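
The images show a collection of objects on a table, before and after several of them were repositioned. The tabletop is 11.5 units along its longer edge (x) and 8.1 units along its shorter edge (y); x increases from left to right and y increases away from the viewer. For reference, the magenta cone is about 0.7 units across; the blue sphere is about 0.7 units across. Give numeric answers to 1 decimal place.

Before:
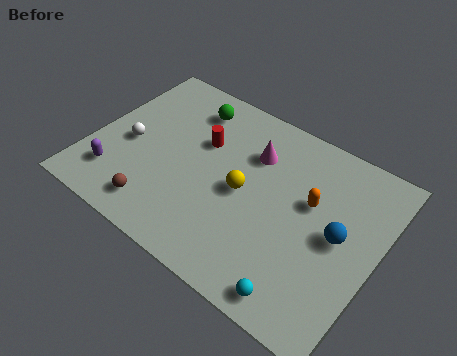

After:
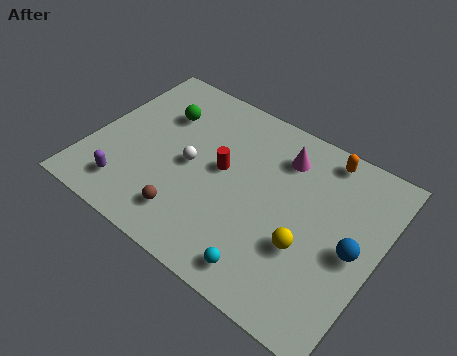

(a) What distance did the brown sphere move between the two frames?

1.2

The brown sphere was near (3.2, 1.3) before and (4.4, 1.6) after, so it travelled √(1.2² + 0.3²) ≈ 1.2 units.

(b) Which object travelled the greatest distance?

the yellow sphere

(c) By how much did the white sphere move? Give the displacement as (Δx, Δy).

(2.5, 0.3)

The white sphere started near (1.5, 3.6) and ended near (4.0, 3.9).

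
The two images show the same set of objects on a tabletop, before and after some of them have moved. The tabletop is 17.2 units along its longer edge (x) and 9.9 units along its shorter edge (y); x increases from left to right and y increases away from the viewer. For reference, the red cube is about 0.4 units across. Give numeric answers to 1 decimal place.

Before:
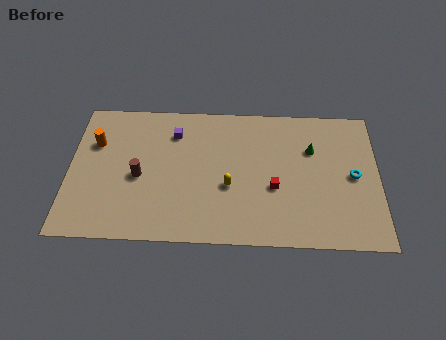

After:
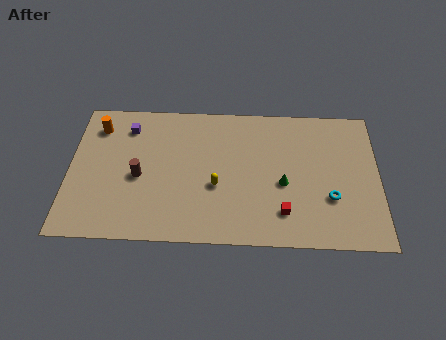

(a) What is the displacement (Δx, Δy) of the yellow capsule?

(-0.7, 0.0)

The yellow capsule was at about (8.9, 3.9) and moved to about (8.2, 3.9).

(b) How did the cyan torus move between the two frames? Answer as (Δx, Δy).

(-1.3, -1.6)

From the two frames, the cyan torus sits at roughly (15.8, 4.9) before and (14.5, 3.3) after.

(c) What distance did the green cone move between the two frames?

3.0

The green cone was near (13.5, 6.7) before and (11.9, 4.2) after, so it travelled √(1.6² + 2.5²) ≈ 3.0 units.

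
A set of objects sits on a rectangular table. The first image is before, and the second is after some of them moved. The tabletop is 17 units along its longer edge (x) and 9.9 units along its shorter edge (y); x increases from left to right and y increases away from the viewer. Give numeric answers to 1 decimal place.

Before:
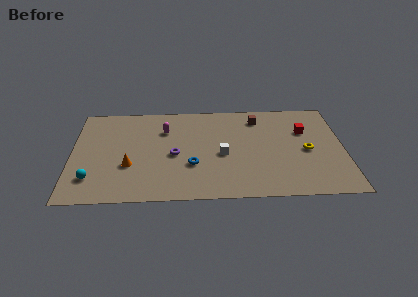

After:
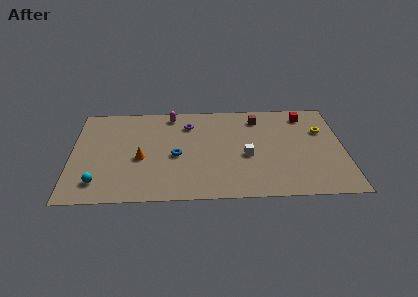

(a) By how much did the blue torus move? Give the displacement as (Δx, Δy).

(-1.0, 1.0)

From the two frames, the blue torus sits at roughly (7.5, 3.4) before and (6.5, 4.4) after.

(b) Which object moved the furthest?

the purple torus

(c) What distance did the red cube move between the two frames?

1.7

The red cube moved from about (14.6, 6.6) to (14.7, 8.3), a distance of √(0.1² + 1.7²) ≈ 1.7.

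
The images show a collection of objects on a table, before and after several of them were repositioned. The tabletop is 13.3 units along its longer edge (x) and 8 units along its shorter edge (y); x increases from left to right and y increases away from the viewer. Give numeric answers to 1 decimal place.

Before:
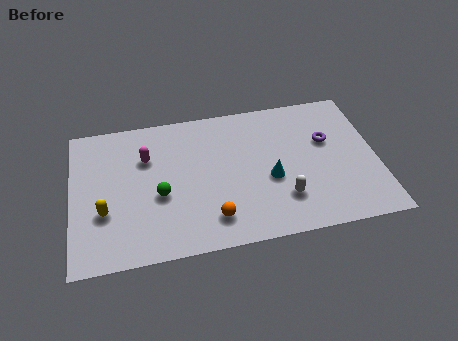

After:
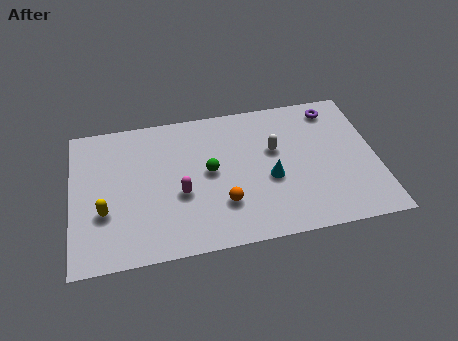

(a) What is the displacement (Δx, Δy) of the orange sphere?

(0.5, 0.7)

The orange sphere was at about (6.0, 1.6) and moved to about (6.5, 2.3).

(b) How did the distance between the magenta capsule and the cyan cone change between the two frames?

-1.8

Before: roughly 5.7 units apart; after: 3.9. That's 1.8 units closer together.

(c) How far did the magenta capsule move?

2.7

The magenta capsule moved from about (3.3, 5.5) to (4.7, 3.2), a distance of √(1.4² + 2.3²) ≈ 2.7.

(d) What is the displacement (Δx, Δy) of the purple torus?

(0.4, 1.8)

The purple torus started near (11.2, 5.0) and ended near (11.6, 6.8).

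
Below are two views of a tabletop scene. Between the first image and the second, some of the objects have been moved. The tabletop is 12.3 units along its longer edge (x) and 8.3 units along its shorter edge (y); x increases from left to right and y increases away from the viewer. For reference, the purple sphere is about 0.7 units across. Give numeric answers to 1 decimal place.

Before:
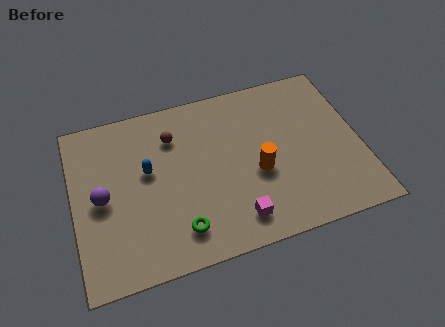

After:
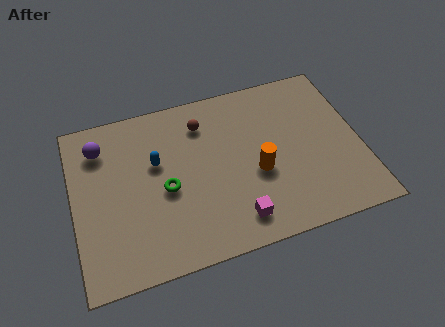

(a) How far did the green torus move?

2.1

The green torus was near (4.3, 1.6) before and (3.9, 3.7) after, so it travelled √(0.4² + 2.1²) ≈ 2.1 units.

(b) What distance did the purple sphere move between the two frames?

2.5

From (1.2, 4.0) to (1.3, 6.5), the purple sphere covered √(0.1² + 2.5²) ≈ 2.5 units.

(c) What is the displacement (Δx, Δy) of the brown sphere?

(1.3, 0.3)

The brown sphere started near (4.4, 6.2) and ended near (5.7, 6.5).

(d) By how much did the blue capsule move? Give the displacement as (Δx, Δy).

(0.4, 0.3)

The blue capsule was at about (3.2, 4.8) and moved to about (3.6, 5.1).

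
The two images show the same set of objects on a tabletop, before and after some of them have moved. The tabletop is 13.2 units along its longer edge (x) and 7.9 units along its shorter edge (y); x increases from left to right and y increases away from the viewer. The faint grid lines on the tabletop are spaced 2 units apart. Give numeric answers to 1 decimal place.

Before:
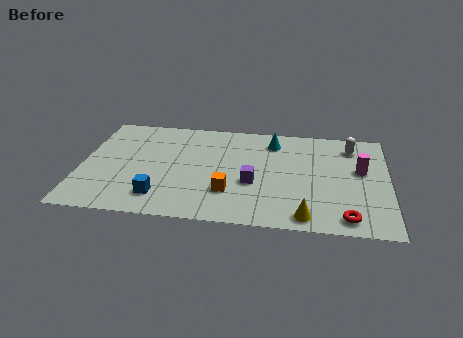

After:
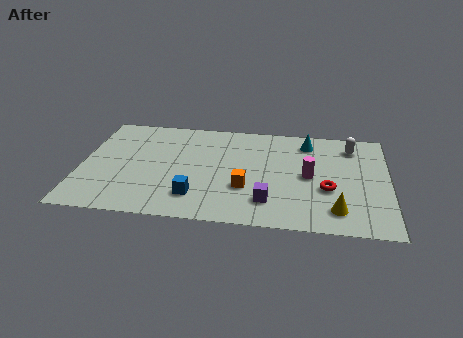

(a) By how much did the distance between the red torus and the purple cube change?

-1.7

They were about 4.5 units apart before and 2.8 after — 1.7 units closer together.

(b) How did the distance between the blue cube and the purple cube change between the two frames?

-1.1

Before: roughly 4.2 units apart; after: 3.1. That's 1.1 units closer together.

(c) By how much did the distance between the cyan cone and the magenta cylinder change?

-1.6

Before: roughly 4.2 units apart; after: 2.6. That's 1.6 units closer together.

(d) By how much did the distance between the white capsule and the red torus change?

-1.9

Before: roughly 5.4 units apart; after: 3.5. That's 1.9 units closer together.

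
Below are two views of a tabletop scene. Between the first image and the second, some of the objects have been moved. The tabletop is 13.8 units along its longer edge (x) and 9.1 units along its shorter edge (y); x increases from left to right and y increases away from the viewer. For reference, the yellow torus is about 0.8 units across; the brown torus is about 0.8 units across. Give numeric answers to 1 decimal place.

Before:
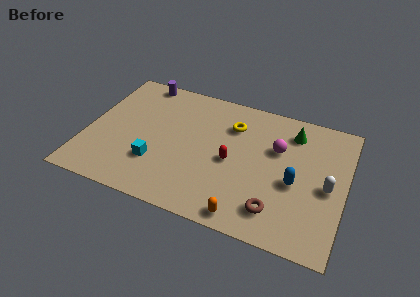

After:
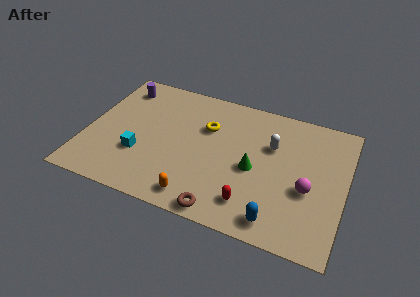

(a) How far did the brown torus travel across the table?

2.9

From (10.4, 1.8) to (7.7, 0.8), the brown torus covered √(2.7² + 1.0²) ≈ 2.9 units.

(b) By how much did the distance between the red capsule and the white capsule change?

-0.8

They were about 5.1 units apart before and 4.3 after — 0.8 units closer together.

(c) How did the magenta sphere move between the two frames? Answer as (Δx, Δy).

(1.8, -2.2)

The magenta sphere started near (10.1, 5.9) and ended near (11.9, 3.7).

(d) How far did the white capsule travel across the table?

3.6

The white capsule was near (12.9, 4.2) before and (9.8, 6.0) after, so it travelled √(3.1² + 1.8²) ≈ 3.6 units.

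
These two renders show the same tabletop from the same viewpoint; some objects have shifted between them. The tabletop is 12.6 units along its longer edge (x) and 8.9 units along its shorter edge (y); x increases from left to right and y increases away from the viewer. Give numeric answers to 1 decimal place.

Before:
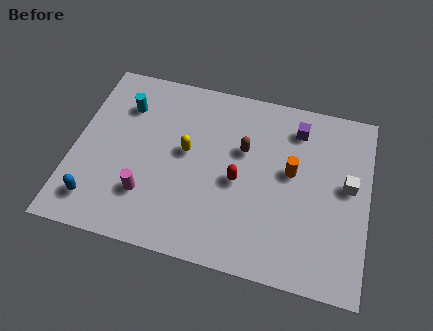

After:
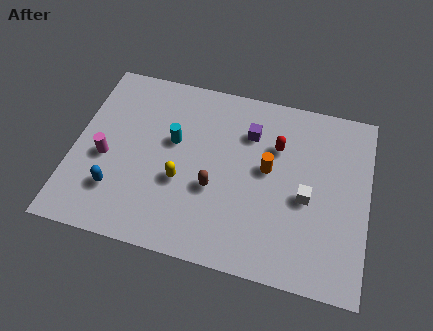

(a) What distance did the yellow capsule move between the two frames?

1.5

From (4.8, 4.9) to (4.7, 3.4), the yellow capsule covered √(0.1² + 1.5²) ≈ 1.5 units.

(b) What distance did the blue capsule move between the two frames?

1.1

The blue capsule was near (1.2, 1.6) before and (2.0, 2.3) after, so it travelled √(0.8² + 0.7²) ≈ 1.1 units.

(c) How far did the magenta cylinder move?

2.4

From (3.3, 2.4) to (1.4, 3.8), the magenta cylinder covered √(1.9² + 1.4²) ≈ 2.4 units.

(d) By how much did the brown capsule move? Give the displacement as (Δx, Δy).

(-1.1, -2.2)

The brown capsule was at about (7.2, 5.6) and moved to about (6.1, 3.4).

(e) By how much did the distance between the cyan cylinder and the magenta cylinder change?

-1.2

They were about 4.4 units apart before and 3.2 after — 1.2 units closer together.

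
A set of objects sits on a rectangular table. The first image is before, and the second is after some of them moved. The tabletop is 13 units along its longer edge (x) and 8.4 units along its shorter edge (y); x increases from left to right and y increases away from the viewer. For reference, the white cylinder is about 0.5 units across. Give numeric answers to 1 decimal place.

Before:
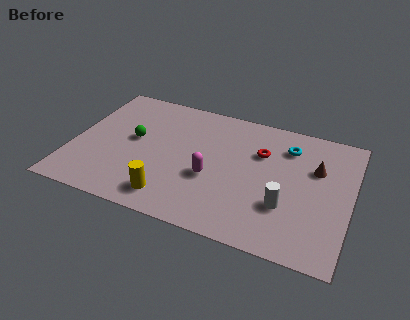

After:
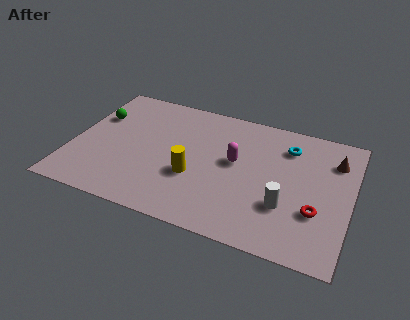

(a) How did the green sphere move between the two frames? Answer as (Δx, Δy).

(-1.9, 1.0)

The green sphere started near (2.8, 4.6) and ended near (0.9, 5.6).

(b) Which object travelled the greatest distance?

the red torus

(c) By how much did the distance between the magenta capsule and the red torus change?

+1.1

Before: roughly 3.2 units apart; after: 4.3. That's 1.1 units further apart.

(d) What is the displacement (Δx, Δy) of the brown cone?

(0.8, 0.8)

The brown cone started near (11.3, 5.5) and ended near (12.1, 6.3).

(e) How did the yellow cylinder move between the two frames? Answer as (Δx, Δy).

(0.9, 1.7)

The yellow cylinder was at about (4.9, 1.4) and moved to about (5.8, 3.1).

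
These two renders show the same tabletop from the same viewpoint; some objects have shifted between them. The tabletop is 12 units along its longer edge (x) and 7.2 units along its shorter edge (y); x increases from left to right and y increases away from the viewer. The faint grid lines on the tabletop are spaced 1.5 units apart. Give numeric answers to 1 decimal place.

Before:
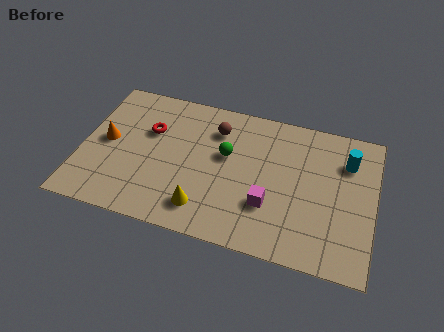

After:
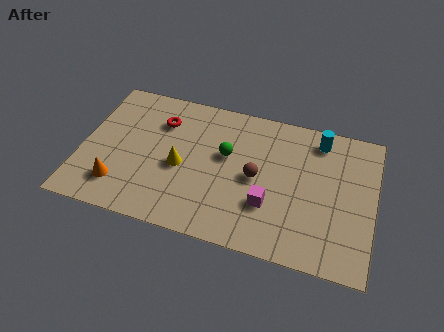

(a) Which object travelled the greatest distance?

the brown sphere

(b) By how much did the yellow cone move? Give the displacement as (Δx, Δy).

(-1.1, 1.8)

The yellow cone was at about (5.2, 1.4) and moved to about (4.1, 3.2).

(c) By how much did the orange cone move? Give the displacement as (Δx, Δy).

(0.7, -2.1)

From the two frames, the orange cone sits at roughly (1.0, 3.7) before and (1.7, 1.6) after.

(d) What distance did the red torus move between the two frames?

0.7

From (2.7, 4.7) to (3.1, 5.3), the red torus covered √(0.4² + 0.6²) ≈ 0.7 units.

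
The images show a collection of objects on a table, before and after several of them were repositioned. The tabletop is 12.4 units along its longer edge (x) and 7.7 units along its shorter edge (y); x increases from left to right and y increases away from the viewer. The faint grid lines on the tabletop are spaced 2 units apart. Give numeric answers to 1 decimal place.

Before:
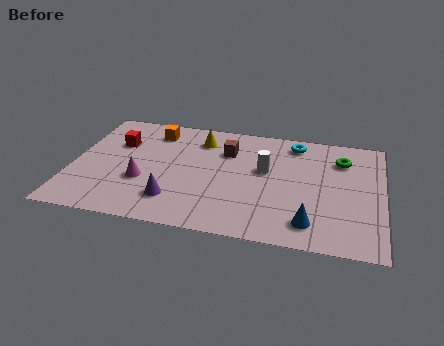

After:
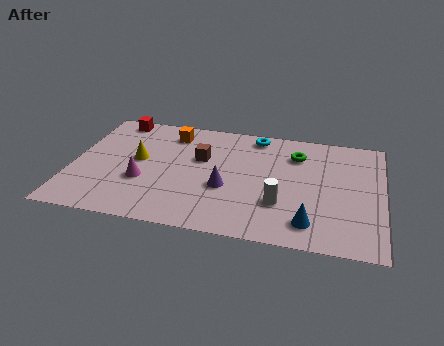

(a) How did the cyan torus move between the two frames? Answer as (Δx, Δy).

(-1.6, 0.2)

The cyan torus was at about (8.8, 6.6) and moved to about (7.2, 6.8).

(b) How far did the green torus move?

1.8

The green torus was near (10.7, 5.8) before and (8.9, 5.8) after, so it travelled √(1.8² + 0.0²) ≈ 1.8 units.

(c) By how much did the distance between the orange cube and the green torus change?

-2.5

Before: roughly 7.6 units apart; after: 5.1. That's 2.5 units closer together.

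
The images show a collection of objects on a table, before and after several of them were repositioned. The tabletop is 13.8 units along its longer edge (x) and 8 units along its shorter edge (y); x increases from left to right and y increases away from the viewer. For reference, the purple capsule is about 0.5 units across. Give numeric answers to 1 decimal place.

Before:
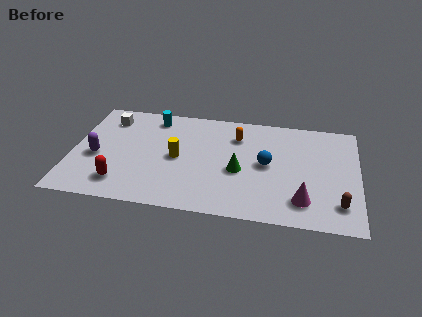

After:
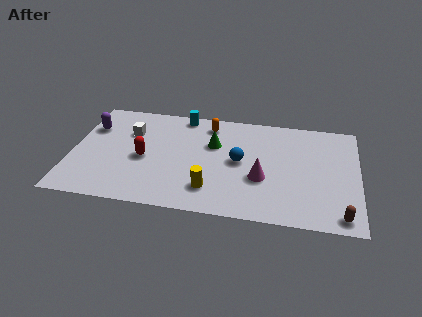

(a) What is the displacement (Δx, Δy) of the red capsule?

(1.0, 2.0)

The red capsule was at about (2.5, 1.6) and moved to about (3.5, 3.6).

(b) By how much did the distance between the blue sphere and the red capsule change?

-2.7

Before: roughly 7.3 units apart; after: 4.6. That's 2.7 units closer together.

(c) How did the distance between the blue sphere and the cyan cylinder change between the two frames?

-2.0

They were about 6.2 units apart before and 4.2 after — 2.0 units closer together.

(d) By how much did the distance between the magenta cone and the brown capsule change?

+2.6

The distance was about 1.7 in the first image and 4.3 in the second, so they moved 2.6 units further apart.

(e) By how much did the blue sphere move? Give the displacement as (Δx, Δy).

(-1.3, 0.0)

From the two frames, the blue sphere sits at roughly (9.4, 4.1) before and (8.1, 4.1) after.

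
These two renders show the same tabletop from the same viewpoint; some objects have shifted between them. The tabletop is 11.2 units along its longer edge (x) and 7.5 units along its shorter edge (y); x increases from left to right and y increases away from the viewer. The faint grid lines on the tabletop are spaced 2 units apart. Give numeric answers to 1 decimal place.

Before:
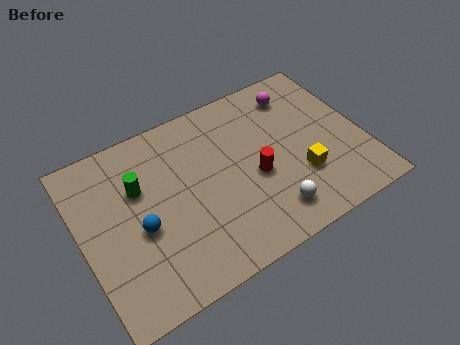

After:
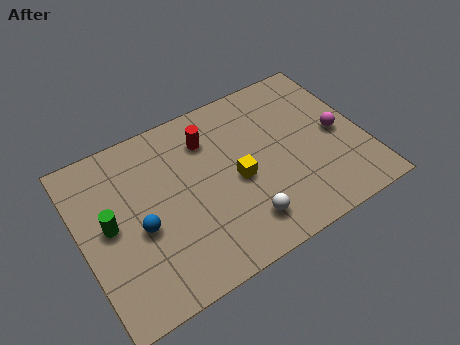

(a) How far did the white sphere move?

1.1

The white sphere moved from about (7.1, 1.4) to (6.0, 1.5), a distance of √(1.1² + 0.1²) ≈ 1.1.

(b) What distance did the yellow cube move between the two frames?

2.6

The yellow cube moved from about (8.5, 2.4) to (6.1, 3.4), a distance of √(2.4² + 1.0²) ≈ 2.6.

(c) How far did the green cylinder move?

1.6

From (2.4, 4.9) to (1.1, 3.9), the green cylinder covered √(1.3² + 1.0²) ≈ 1.6 units.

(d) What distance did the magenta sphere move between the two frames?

2.8

The magenta sphere was near (9.0, 6.1) before and (10.2, 3.6) after, so it travelled √(1.2² + 2.5²) ≈ 2.8 units.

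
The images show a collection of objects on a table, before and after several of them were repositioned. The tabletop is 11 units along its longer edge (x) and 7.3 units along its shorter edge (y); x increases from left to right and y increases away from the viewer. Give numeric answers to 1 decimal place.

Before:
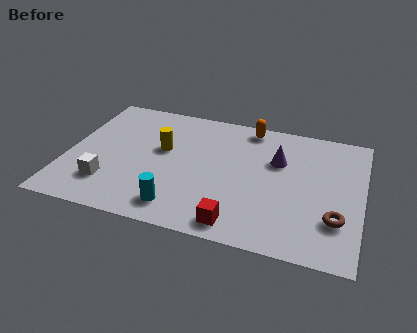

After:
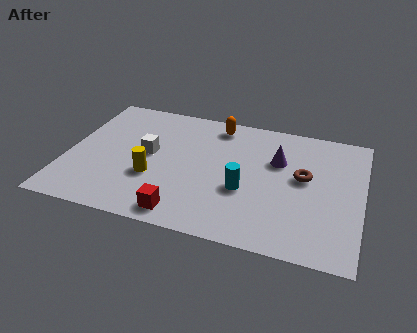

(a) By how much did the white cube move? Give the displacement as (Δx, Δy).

(1.3, 2.1)

From the two frames, the white cube sits at roughly (1.7, 1.8) before and (3.0, 3.9) after.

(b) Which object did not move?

the purple cone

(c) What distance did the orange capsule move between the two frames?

1.2

The orange capsule was near (6.6, 6.5) before and (5.4, 6.3) after, so it travelled √(1.2² + 0.2²) ≈ 1.2 units.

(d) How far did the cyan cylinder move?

2.8

From (4.4, 1.2) to (6.7, 2.8), the cyan cylinder covered √(2.3² + 1.6²) ≈ 2.8 units.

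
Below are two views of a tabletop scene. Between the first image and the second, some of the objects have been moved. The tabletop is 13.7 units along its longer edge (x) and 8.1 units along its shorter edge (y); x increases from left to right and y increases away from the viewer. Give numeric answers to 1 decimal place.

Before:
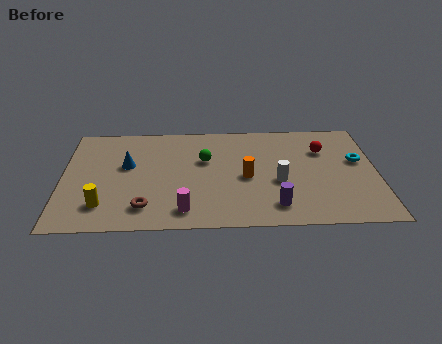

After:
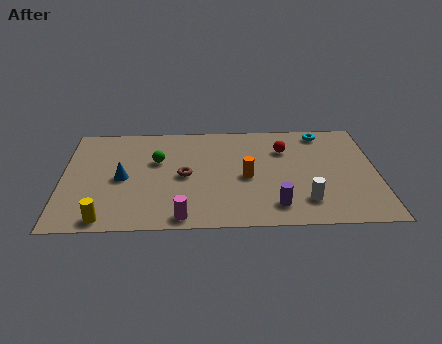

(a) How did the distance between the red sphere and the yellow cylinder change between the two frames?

-1.1

Before: roughly 10.4 units apart; after: 9.3. That's 1.1 units closer together.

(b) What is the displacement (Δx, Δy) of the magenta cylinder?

(-0.1, -0.5)

The magenta cylinder was at about (5.3, 1.3) and moved to about (5.2, 0.8).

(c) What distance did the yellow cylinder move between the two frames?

1.0

From (1.8, 1.8) to (1.9, 0.8), the yellow cylinder covered √(0.1² + 1.0²) ≈ 1.0 units.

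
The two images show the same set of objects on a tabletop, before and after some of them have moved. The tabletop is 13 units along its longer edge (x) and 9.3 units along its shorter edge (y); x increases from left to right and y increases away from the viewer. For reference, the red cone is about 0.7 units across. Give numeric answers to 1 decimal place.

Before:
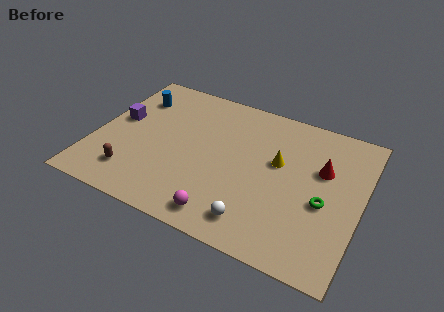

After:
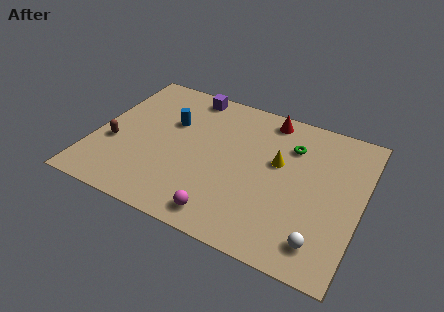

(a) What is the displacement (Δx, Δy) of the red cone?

(-2.9, 2.3)

From the two frames, the red cone sits at roughly (11.0, 5.9) before and (8.1, 8.2) after.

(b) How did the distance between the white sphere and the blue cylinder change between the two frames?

+0.3

They were about 8.7 units apart before and 9.0 after — 0.3 units further apart.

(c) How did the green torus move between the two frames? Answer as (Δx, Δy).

(-1.9, 2.9)

The green torus started near (11.3, 3.9) and ended near (9.4, 6.8).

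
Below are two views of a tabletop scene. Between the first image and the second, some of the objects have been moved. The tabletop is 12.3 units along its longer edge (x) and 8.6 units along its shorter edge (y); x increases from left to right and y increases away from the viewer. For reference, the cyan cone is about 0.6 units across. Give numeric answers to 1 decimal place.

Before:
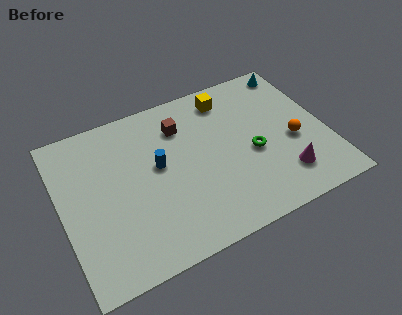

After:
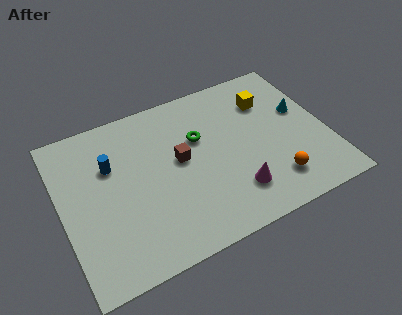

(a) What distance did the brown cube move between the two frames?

1.8

The brown cube was near (5.8, 6.5) before and (5.5, 4.7) after, so it travelled √(0.3² + 1.8²) ≈ 1.8 units.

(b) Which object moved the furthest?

the green torus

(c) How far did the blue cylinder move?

2.3

From (4.5, 4.8) to (2.4, 5.7), the blue cylinder covered √(2.1² + 0.9²) ≈ 2.3 units.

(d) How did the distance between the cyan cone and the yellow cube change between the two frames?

-1.5

The distance was about 3.3 in the first image and 1.8 in the second, so they moved 1.5 units closer together.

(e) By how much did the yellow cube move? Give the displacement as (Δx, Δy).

(1.8, -0.9)

From the two frames, the yellow cube sits at roughly (8.1, 7.2) before and (9.9, 6.3) after.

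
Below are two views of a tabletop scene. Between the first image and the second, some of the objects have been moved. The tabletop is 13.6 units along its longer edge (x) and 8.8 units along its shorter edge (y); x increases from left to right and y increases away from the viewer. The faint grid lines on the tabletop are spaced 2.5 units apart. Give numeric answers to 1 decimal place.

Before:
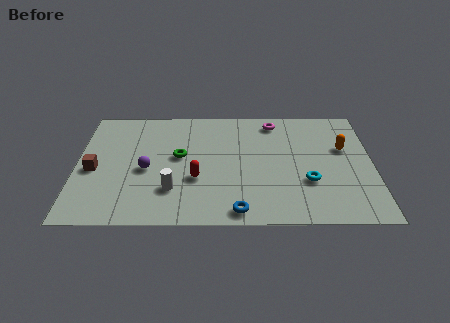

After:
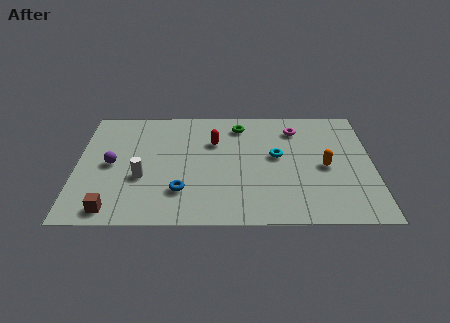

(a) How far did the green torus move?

3.7

From (4.7, 4.9) to (7.5, 7.3), the green torus covered √(2.8² + 2.4²) ≈ 3.7 units.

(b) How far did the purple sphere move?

1.6

The purple sphere moved from about (3.2, 3.9) to (1.6, 4.3), a distance of √(1.6² + 0.4²) ≈ 1.6.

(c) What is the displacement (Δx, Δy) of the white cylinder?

(-1.4, 0.9)

The white cylinder started near (4.4, 2.4) and ended near (3.0, 3.3).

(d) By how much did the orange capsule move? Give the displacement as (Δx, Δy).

(-0.9, -1.4)

From the two frames, the orange capsule sits at roughly (12.3, 5.5) before and (11.4, 4.1) after.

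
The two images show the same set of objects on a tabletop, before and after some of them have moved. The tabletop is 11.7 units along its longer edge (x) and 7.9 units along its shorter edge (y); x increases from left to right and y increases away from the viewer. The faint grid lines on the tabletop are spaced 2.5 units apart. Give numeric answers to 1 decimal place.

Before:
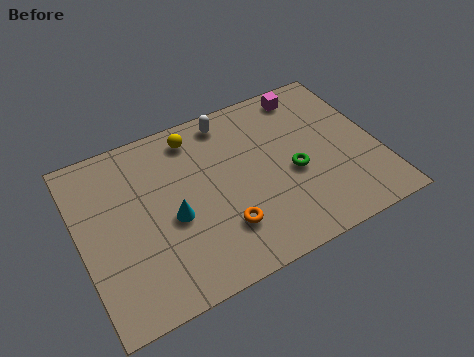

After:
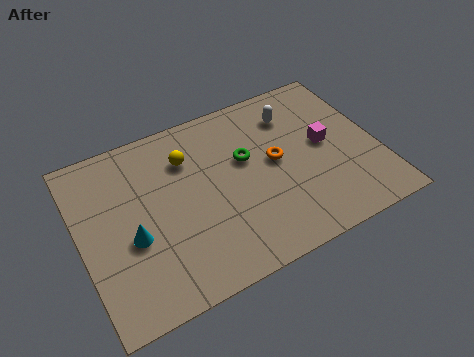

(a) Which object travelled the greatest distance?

the orange torus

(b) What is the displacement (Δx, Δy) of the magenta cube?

(0.3, -2.7)

The magenta cube started near (9.4, 6.9) and ended near (9.7, 4.2).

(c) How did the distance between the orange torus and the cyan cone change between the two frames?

+3.7

Before: roughly 2.2 units apart; after: 5.9. That's 3.7 units further apart.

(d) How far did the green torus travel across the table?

2.2

The green torus moved from about (8.3, 3.4) to (6.6, 4.8), a distance of √(1.7² + 1.4²) ≈ 2.2.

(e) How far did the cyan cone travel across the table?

1.6

From (3.5, 3.4) to (1.9, 3.2), the cyan cone covered √(1.6² + 0.2²) ≈ 1.6 units.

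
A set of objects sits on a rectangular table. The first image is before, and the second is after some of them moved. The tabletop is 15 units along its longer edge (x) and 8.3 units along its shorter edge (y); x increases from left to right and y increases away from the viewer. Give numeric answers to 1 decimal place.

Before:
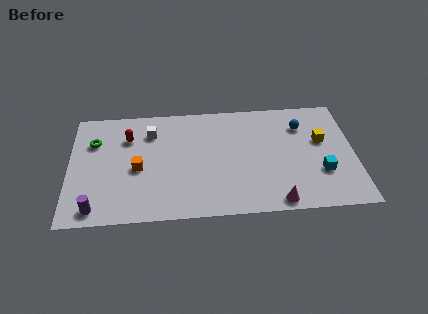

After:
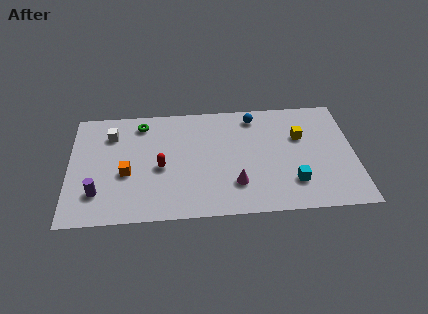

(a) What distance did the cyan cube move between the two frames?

1.6

From (13.2, 2.7) to (11.7, 2.1), the cyan cube covered √(1.5² + 0.6²) ≈ 1.6 units.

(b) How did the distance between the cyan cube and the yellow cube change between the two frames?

+1.0

They were about 2.3 units apart before and 3.3 after — 1.0 units further apart.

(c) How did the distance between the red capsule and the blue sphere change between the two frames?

-3.2

They were about 9.2 units apart before and 6.0 after — 3.2 units closer together.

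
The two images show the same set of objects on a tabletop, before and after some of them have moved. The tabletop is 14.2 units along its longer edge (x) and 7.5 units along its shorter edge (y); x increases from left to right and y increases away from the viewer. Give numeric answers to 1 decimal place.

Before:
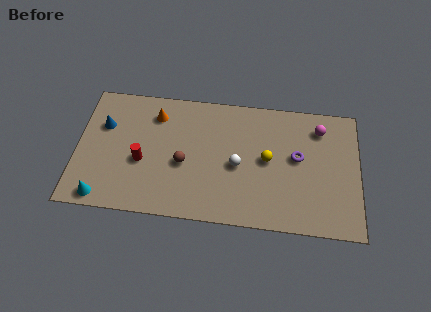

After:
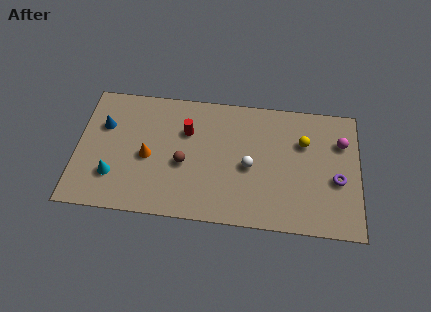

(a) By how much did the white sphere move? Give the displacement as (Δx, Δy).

(0.6, 0.0)

The white sphere was at about (8.1, 3.4) and moved to about (8.7, 3.4).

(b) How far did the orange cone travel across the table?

2.5

The orange cone was near (3.9, 5.9) before and (3.6, 3.4) after, so it travelled √(0.3² + 2.5²) ≈ 2.5 units.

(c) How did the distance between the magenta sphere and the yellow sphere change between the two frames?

-1.4

The distance was about 3.3 in the first image and 1.9 in the second, so they moved 1.4 units closer together.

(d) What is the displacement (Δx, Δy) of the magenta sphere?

(1.1, -0.7)

The magenta sphere started near (12.2, 6.0) and ended near (13.3, 5.3).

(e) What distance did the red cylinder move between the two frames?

3.0

The red cylinder was near (3.3, 3.1) before and (5.5, 5.1) after, so it travelled √(2.2² + 2.0²) ≈ 3.0 units.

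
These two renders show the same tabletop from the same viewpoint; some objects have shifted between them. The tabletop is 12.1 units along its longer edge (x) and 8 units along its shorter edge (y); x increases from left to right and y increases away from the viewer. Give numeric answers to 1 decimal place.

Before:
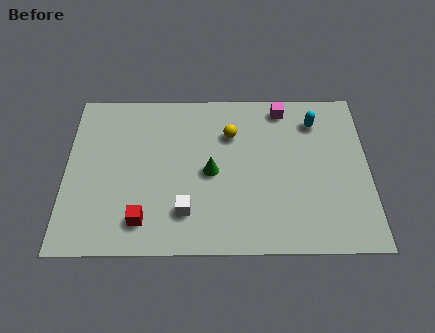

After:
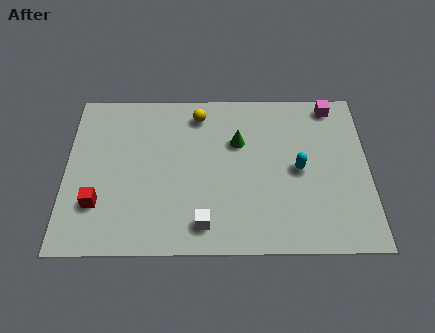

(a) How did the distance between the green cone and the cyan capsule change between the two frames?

-2.1

The distance was about 4.9 in the first image and 2.8 in the second, so they moved 2.1 units closer together.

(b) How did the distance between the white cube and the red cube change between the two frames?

+2.6

The distance was about 1.7 in the first image and 4.3 in the second, so they moved 2.6 units further apart.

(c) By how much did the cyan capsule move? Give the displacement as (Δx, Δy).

(-0.7, -2.4)

From the two frames, the cyan capsule sits at roughly (10.0, 6.3) before and (9.3, 3.9) after.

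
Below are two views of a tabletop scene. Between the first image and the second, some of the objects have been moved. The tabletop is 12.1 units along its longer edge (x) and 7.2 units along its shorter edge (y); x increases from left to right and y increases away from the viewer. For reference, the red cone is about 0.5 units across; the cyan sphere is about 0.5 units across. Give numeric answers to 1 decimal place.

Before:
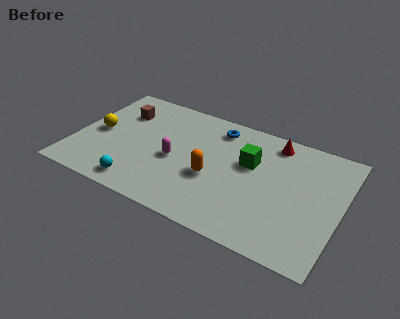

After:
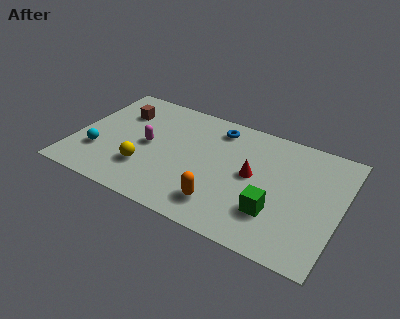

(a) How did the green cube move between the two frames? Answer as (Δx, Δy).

(1.4, -2.4)

The green cube was at about (7.9, 4.5) and moved to about (9.3, 2.1).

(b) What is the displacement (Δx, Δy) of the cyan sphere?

(-2.1, 1.2)

The cyan sphere started near (3.3, 1.0) and ended near (1.2, 2.2).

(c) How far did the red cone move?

2.5

From (8.8, 6.2) to (8.1, 3.8), the red cone covered √(0.7² + 2.4²) ≈ 2.5 units.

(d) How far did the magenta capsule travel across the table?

1.4

The magenta capsule was near (4.6, 3.2) before and (3.3, 3.6) after, so it travelled √(1.3² + 0.4²) ≈ 1.4 units.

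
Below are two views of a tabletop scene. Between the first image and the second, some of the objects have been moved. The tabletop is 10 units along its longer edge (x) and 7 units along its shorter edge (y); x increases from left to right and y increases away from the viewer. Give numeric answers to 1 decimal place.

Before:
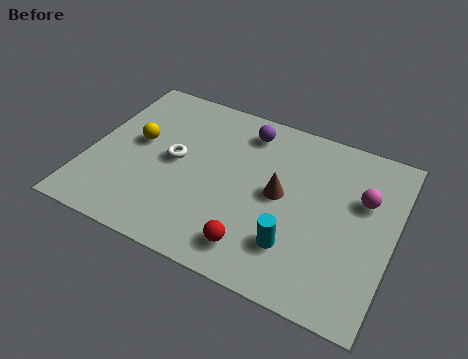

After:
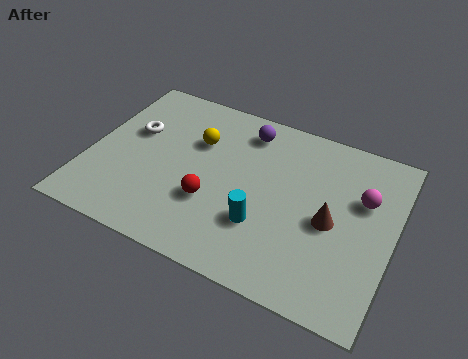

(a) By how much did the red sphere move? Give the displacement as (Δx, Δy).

(-1.6, 1.2)

From the two frames, the red sphere sits at roughly (5.8, 1.2) before and (4.2, 2.4) after.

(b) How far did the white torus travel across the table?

1.7

The white torus was near (2.8, 3.6) before and (1.3, 4.3) after, so it travelled √(1.5² + 0.7²) ≈ 1.7 units.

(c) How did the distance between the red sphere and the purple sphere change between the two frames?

-1.2

They were about 4.7 units apart before and 3.5 after — 1.2 units closer together.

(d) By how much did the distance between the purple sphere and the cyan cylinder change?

-0.8

The distance was about 4.5 in the first image and 3.7 in the second, so they moved 0.8 units closer together.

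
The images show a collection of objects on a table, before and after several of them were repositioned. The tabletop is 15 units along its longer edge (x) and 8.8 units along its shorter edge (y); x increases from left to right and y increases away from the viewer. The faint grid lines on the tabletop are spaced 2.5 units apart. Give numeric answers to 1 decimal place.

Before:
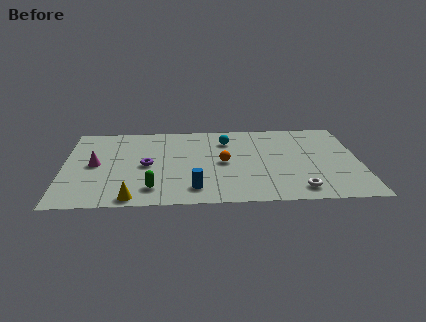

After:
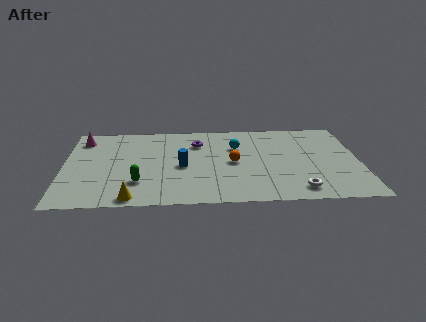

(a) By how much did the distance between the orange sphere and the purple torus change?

-1.1

Before: roughly 3.9 units apart; after: 2.8. That's 1.1 units closer together.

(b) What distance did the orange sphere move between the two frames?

0.5

From (8.1, 4.3) to (8.6, 4.3), the orange sphere covered √(0.5² + 0.0²) ≈ 0.5 units.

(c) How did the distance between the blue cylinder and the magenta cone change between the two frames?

+0.3

They were about 5.7 units apart before and 6.0 after — 0.3 units further apart.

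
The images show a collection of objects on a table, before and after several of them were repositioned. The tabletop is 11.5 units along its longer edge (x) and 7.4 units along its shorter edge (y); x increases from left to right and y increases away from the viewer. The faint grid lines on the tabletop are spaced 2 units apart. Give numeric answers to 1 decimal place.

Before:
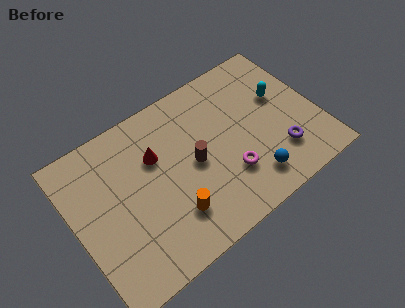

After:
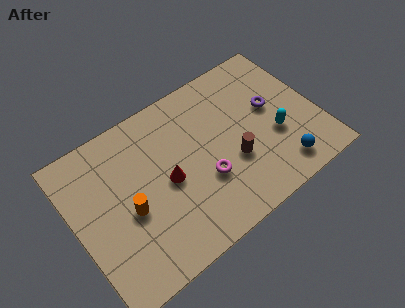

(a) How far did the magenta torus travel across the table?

1.2

The magenta torus was near (7.0, 2.2) before and (5.9, 2.6) after, so it travelled √(1.1² + 0.4²) ≈ 1.2 units.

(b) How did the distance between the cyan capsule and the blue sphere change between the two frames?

-2.1

Before: roughly 3.7 units apart; after: 1.6. That's 2.1 units closer together.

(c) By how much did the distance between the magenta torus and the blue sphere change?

+2.5

Before: roughly 1.2 units apart; after: 3.7. That's 2.5 units further apart.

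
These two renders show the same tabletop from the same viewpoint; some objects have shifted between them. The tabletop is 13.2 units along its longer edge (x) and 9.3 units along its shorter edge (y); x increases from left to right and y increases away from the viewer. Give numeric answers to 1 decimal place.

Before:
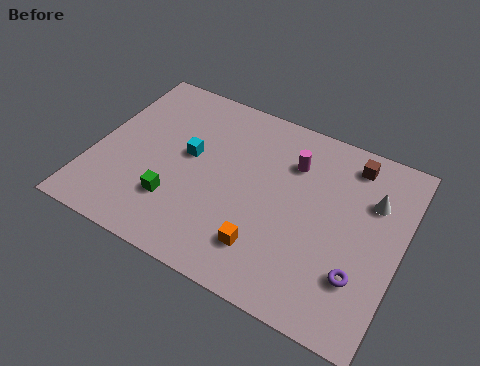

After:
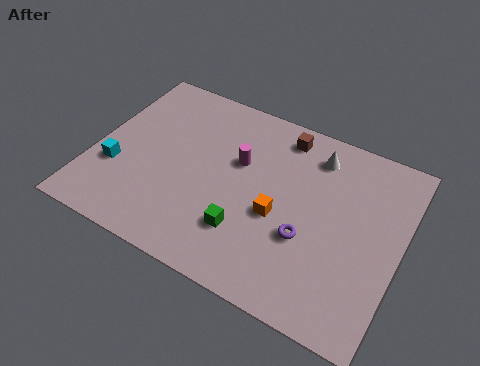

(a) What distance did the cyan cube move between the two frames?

3.5

The cyan cube moved from about (4.0, 5.2) to (1.1, 3.2), a distance of √(2.9² + 2.0²) ≈ 3.5.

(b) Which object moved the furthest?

the cyan cube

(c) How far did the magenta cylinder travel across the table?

2.4

From (8.3, 6.8) to (6.1, 5.8), the magenta cylinder covered √(2.2² + 1.0²) ≈ 2.4 units.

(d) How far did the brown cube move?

3.0

The brown cube moved from about (10.7, 7.9) to (7.7, 8.0), a distance of √(3.0² + 0.1²) ≈ 3.0.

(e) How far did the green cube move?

3.1

The green cube was near (3.8, 2.6) before and (6.9, 2.5) after, so it travelled √(3.1² + 0.1²) ≈ 3.1 units.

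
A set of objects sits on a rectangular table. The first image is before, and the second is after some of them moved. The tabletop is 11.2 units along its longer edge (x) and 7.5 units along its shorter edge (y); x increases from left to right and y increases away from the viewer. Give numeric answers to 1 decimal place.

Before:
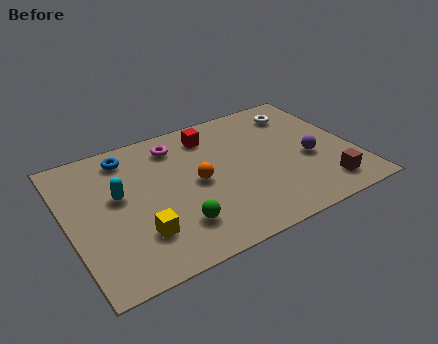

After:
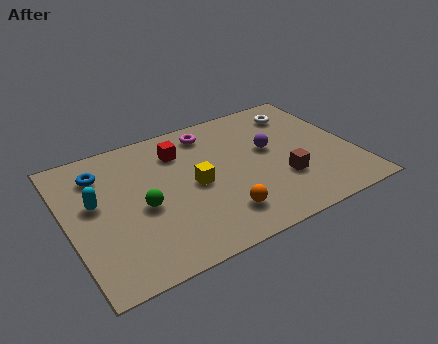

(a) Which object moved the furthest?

the yellow cube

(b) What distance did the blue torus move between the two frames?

1.2

From (2.6, 6.3) to (1.5, 5.8), the blue torus covered √(1.1² + 0.5²) ≈ 1.2 units.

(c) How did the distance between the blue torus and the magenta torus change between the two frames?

+2.5

The distance was about 1.9 in the first image and 4.4 in the second, so they moved 2.5 units further apart.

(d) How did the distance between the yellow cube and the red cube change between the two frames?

-3.2

Before: roughly 5.3 units apart; after: 2.1. That's 3.2 units closer together.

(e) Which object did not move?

the white torus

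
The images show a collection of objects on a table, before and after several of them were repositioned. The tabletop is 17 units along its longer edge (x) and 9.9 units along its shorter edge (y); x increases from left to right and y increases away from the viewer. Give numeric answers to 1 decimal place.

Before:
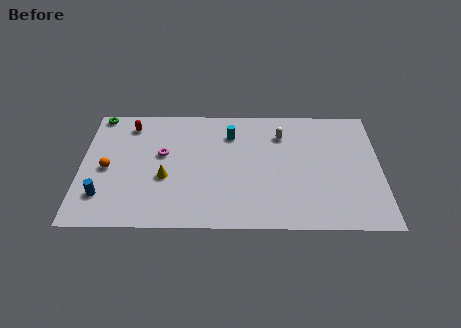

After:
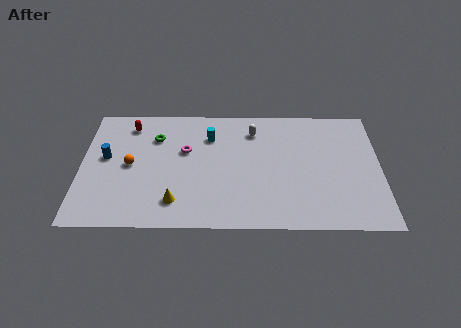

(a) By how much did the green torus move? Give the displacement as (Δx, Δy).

(3.3, -1.9)

The green torus started near (0.9, 9.1) and ended near (4.2, 7.2).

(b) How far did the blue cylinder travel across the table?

3.1

From (1.3, 2.4) to (1.4, 5.5), the blue cylinder covered √(0.1² + 3.1²) ≈ 3.1 units.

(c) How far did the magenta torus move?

1.3

The magenta torus was near (4.6, 5.8) before and (5.9, 6.1) after, so it travelled √(1.3² + 0.3²) ≈ 1.3 units.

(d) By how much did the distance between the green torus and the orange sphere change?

-1.8

They were about 4.5 units apart before and 2.7 after — 1.8 units closer together.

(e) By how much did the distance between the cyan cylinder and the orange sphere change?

-2.5

The distance was about 7.6 in the first image and 5.1 in the second, so they moved 2.5 units closer together.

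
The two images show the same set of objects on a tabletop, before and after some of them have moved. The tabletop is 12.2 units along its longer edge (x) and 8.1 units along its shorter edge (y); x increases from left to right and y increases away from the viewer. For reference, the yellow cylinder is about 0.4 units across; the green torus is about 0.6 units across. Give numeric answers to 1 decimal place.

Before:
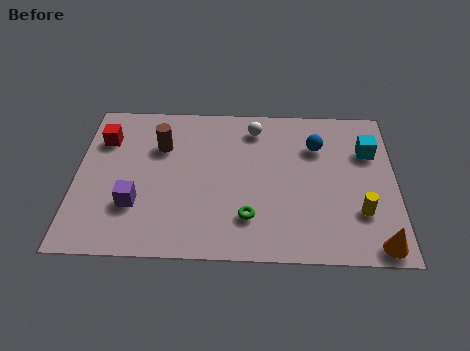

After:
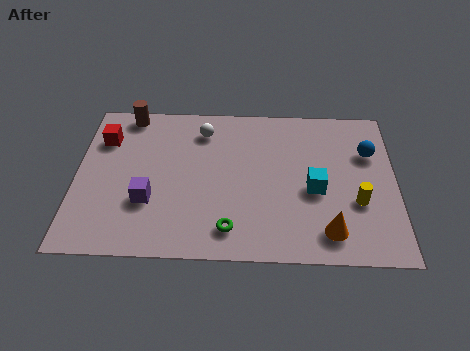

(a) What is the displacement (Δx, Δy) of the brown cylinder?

(-1.3, 1.7)

The brown cylinder started near (3.2, 5.6) and ended near (1.9, 7.3).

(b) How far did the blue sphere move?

2.0

From (9.2, 5.8) to (11.2, 5.5), the blue sphere covered √(2.0² + 0.3²) ≈ 2.0 units.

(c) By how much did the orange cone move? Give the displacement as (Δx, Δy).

(-1.8, 0.6)

The orange cone was at about (11.4, 0.8) and moved to about (9.6, 1.4).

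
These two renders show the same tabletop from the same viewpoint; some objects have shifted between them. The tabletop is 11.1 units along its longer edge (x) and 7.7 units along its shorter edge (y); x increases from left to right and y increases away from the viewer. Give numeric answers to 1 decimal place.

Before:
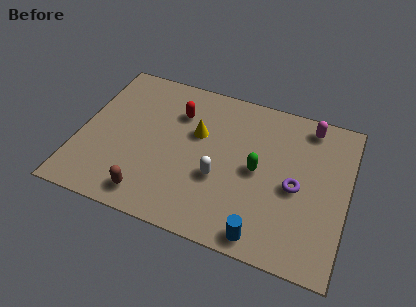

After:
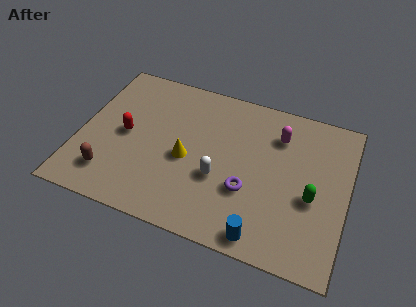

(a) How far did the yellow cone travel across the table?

1.4

The yellow cone was near (4.8, 4.8) before and (4.5, 3.4) after, so it travelled √(0.3² + 1.4²) ≈ 1.4 units.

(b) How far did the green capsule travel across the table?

2.4

The green capsule was near (7.4, 3.8) before and (9.7, 3.2) after, so it travelled √(2.3² + 0.6²) ≈ 2.4 units.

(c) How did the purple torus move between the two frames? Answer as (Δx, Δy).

(-1.9, -0.8)

From the two frames, the purple torus sits at roughly (9.0, 3.5) before and (7.1, 2.7) after.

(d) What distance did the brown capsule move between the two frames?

1.8

From (3.2, 1.1) to (1.5, 1.6), the brown capsule covered √(1.7² + 0.5²) ≈ 1.8 units.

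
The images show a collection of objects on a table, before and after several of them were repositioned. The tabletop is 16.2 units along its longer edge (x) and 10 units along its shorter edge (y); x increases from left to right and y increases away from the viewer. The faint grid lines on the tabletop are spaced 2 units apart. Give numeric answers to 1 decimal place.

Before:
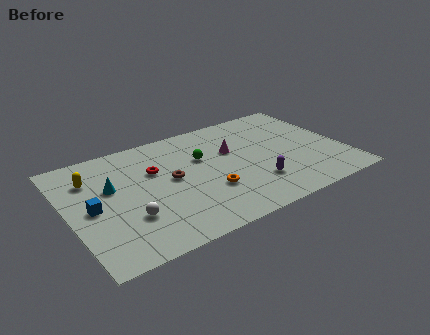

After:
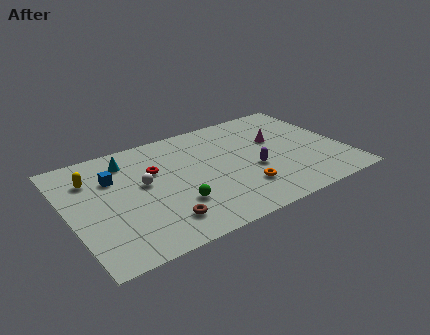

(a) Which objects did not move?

the yellow capsule and the red torus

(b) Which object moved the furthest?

the green sphere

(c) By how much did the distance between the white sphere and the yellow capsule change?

-1.3

They were about 4.6 units apart before and 3.3 after — 1.3 units closer together.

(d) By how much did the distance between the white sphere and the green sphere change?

-2.8

Before: roughly 5.8 units apart; after: 3.0. That's 2.8 units closer together.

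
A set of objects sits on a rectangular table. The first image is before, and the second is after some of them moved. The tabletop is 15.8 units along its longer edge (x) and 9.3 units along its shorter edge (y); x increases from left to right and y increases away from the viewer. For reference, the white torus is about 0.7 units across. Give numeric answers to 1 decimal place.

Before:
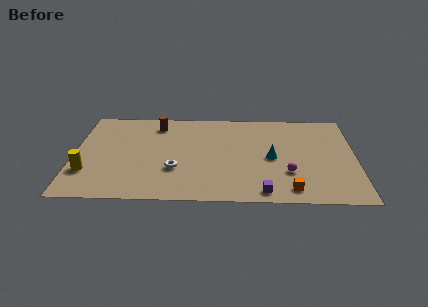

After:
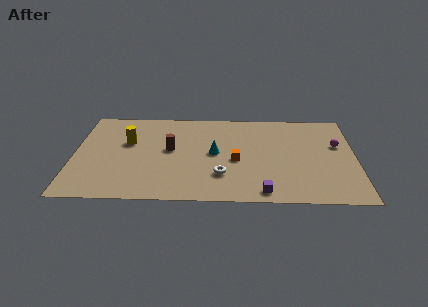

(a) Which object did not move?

the purple cube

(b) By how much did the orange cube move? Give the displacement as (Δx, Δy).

(-3.0, 2.8)

The orange cube started near (12.1, 1.3) and ended near (9.1, 4.1).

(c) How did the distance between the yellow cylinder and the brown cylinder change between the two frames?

-3.8

The distance was about 6.3 in the first image and 2.5 in the second, so they moved 3.8 units closer together.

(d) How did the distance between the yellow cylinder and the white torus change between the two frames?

+1.3

They were about 4.9 units apart before and 6.2 after — 1.3 units further apart.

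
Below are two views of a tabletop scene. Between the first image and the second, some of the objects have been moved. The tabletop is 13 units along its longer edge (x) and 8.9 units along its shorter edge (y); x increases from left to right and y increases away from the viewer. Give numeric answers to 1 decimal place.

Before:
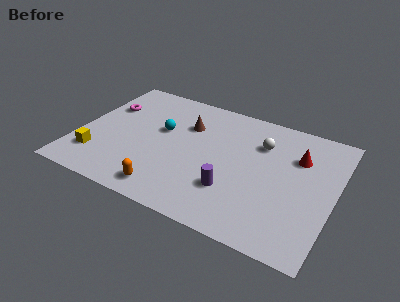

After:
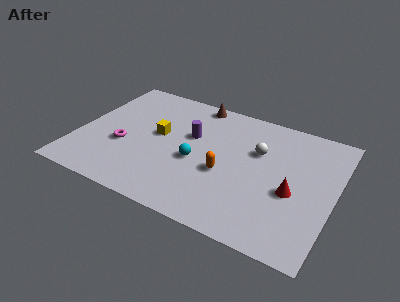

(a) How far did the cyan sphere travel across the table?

2.5

From (4.1, 5.3) to (6.1, 3.8), the cyan sphere covered √(2.0² + 1.5²) ≈ 2.5 units.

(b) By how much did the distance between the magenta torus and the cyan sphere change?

+0.6

The distance was about 3.1 in the first image and 3.7 in the second, so they moved 0.6 units further apart.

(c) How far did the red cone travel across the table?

2.5

The red cone was near (11.0, 6.2) before and (11.0, 3.7) after, so it travelled √(0.0² + 2.5²) ≈ 2.5 units.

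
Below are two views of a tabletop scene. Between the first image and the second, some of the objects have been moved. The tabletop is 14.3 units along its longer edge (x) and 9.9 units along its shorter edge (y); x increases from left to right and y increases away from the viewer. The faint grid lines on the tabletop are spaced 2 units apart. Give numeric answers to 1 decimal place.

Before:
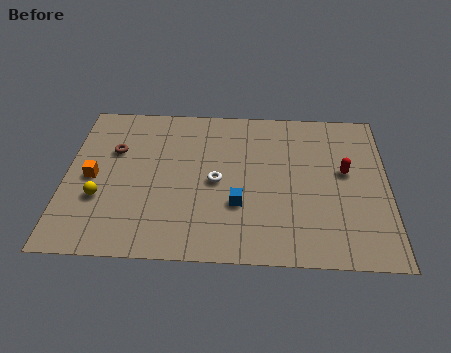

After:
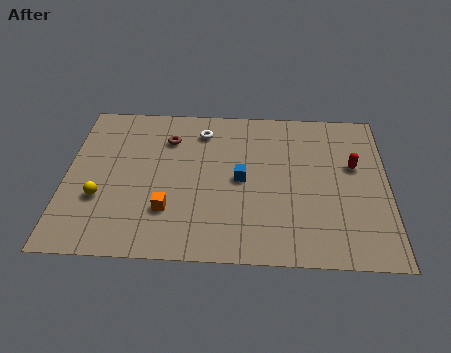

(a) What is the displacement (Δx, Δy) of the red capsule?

(0.4, 0.4)

From the two frames, the red capsule sits at roughly (12.4, 5.6) before and (12.8, 6.0) after.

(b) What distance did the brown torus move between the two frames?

2.6

The brown torus was near (2.1, 6.5) before and (4.5, 7.4) after, so it travelled √(2.4² + 0.9²) ≈ 2.6 units.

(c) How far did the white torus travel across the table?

3.4

The white torus moved from about (6.7, 4.7) to (6.0, 8.0), a distance of √(0.7² + 3.3²) ≈ 3.4.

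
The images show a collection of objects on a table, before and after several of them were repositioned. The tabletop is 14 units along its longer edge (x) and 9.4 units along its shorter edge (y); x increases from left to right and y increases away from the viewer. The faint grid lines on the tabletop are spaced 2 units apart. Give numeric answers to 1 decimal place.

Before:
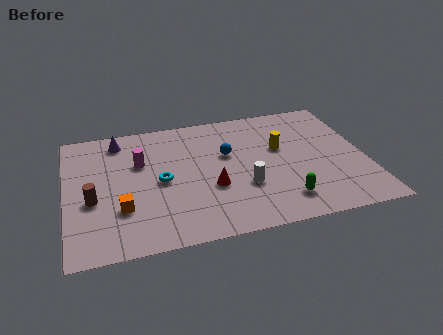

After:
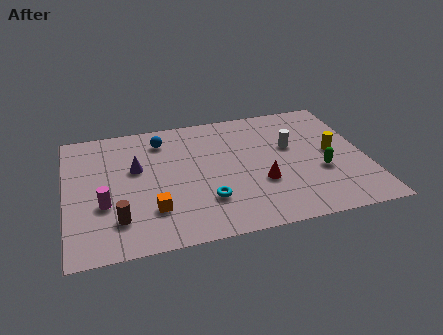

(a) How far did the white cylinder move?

3.5

From (8.2, 3.2) to (10.6, 5.7), the white cylinder covered √(2.4² + 2.5²) ≈ 3.5 units.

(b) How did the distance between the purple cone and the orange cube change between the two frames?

-1.8

The distance was about 5.1 in the first image and 3.3 in the second, so they moved 1.8 units closer together.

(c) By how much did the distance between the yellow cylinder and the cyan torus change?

+0.7

They were about 5.8 units apart before and 6.5 after — 0.7 units further apart.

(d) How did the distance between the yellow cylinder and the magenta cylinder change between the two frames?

+4.3

The distance was about 6.6 in the first image and 10.9 in the second, so they moved 4.3 units further apart.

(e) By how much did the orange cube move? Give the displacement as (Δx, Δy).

(1.4, -0.4)

The orange cube was at about (2.5, 2.9) and moved to about (3.9, 2.5).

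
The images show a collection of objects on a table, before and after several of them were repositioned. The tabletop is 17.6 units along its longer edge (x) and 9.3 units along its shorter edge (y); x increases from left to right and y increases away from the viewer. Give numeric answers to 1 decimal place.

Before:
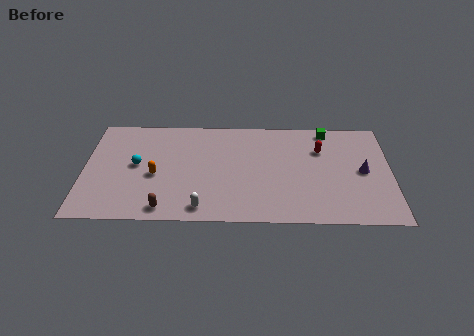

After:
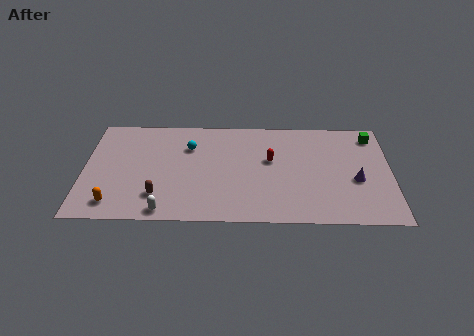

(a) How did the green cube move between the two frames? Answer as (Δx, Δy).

(2.6, -0.5)

The green cube started near (14.0, 8.3) and ended near (16.6, 7.8).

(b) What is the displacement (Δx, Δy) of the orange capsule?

(-2.3, -2.5)

The orange capsule started near (4.1, 4.0) and ended near (1.8, 1.5).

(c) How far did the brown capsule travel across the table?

1.2

The brown capsule was near (4.7, 1.1) before and (4.3, 2.2) after, so it travelled √(0.4² + 1.1²) ≈ 1.2 units.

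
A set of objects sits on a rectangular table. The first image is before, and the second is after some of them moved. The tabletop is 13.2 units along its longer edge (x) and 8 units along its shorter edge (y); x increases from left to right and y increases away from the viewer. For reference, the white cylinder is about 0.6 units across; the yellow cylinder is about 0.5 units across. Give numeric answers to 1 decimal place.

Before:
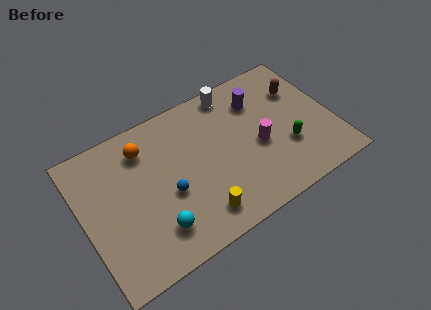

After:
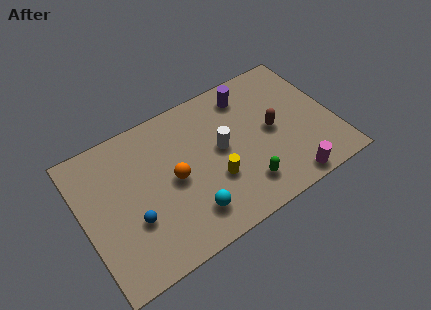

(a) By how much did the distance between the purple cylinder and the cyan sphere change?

-1.2

They were about 7.5 units apart before and 6.3 after — 1.2 units closer together.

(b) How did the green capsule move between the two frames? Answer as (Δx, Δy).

(-2.5, -1.0)

The green capsule started near (10.6, 2.7) and ended near (8.1, 1.7).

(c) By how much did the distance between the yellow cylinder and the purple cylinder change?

-1.6

The distance was about 6.1 in the first image and 4.5 in the second, so they moved 1.6 units closer together.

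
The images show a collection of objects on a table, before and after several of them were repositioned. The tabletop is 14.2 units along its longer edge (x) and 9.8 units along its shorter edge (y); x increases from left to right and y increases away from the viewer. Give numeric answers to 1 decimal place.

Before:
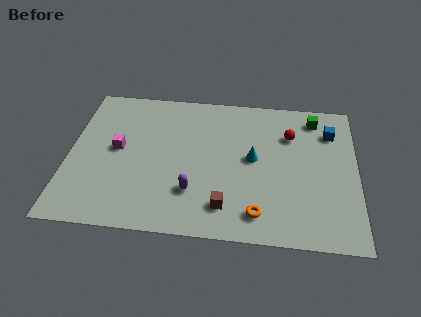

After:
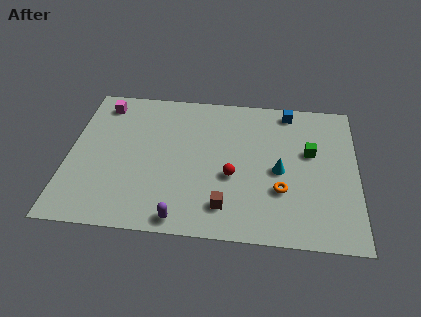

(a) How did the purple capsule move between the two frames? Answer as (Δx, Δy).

(-0.5, -1.8)

From the two frames, the purple capsule sits at roughly (6.2, 2.7) before and (5.7, 0.9) after.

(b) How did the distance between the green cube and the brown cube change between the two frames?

-2.0

Before: roughly 7.7 units apart; after: 5.7. That's 2.0 units closer together.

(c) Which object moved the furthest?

the red sphere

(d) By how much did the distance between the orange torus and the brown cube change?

+1.4

Before: roughly 1.6 units apart; after: 3.0. That's 1.4 units further apart.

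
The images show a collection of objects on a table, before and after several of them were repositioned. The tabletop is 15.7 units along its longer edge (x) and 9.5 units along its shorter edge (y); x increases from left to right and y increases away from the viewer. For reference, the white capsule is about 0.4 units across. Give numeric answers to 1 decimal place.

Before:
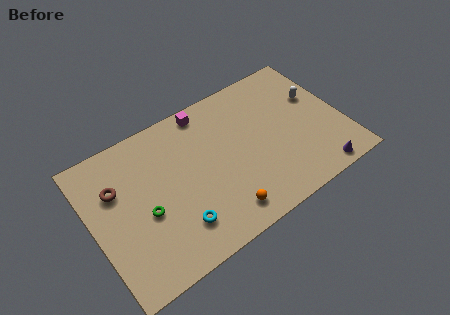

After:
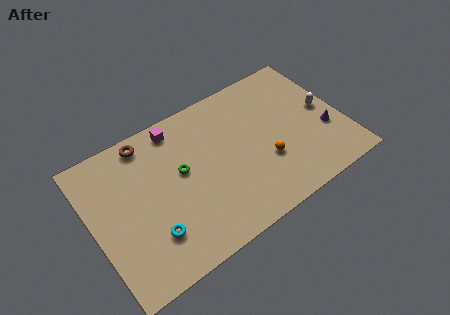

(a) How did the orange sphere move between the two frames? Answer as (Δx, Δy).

(3.1, 1.8)

The orange sphere started near (7.5, 1.5) and ended near (10.6, 3.3).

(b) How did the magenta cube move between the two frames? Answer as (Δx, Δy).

(-1.9, -0.2)

The magenta cube started near (7.7, 8.5) and ended near (5.8, 8.3).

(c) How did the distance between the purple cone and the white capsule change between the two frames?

-3.7

Before: roughly 5.2 units apart; after: 1.5. That's 3.7 units closer together.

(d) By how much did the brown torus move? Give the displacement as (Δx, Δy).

(2.2, 2.0)

The brown torus was at about (1.7, 6.4) and moved to about (3.9, 8.4).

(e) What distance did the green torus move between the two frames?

2.9

The green torus was near (3.1, 4.0) before and (5.6, 5.4) after, so it travelled √(2.5² + 1.4²) ≈ 2.9 units.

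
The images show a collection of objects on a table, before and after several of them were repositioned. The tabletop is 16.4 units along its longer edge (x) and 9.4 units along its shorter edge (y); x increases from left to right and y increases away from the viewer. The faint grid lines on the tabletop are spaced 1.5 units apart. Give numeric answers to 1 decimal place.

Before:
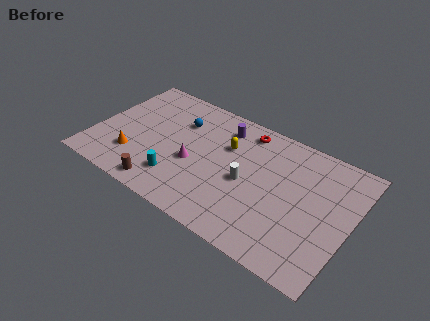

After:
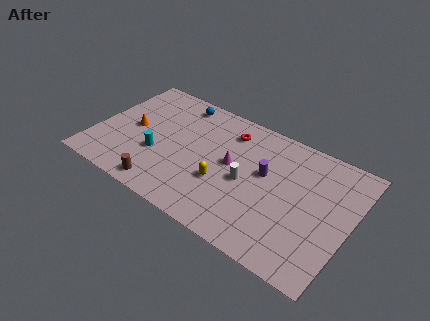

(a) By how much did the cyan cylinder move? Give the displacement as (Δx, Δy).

(-1.6, 1.2)

The cyan cylinder started near (5.8, 2.2) and ended near (4.2, 3.4).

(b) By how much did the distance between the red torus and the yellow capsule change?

+2.1

The distance was about 2.0 in the first image and 4.1 in the second, so they moved 2.1 units further apart.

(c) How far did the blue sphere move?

1.6

The blue sphere was near (5.1, 6.7) before and (4.7, 8.2) after, so it travelled √(0.4² + 1.5²) ≈ 1.6 units.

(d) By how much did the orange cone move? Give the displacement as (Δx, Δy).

(-0.5, 2.2)

The orange cone started near (2.8, 2.5) and ended near (2.3, 4.7).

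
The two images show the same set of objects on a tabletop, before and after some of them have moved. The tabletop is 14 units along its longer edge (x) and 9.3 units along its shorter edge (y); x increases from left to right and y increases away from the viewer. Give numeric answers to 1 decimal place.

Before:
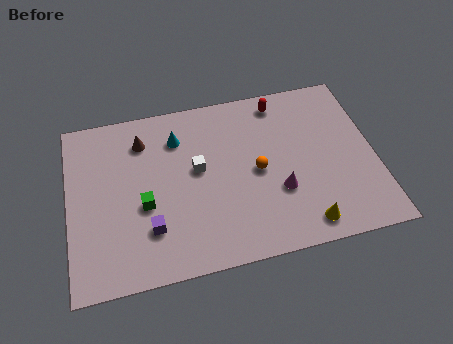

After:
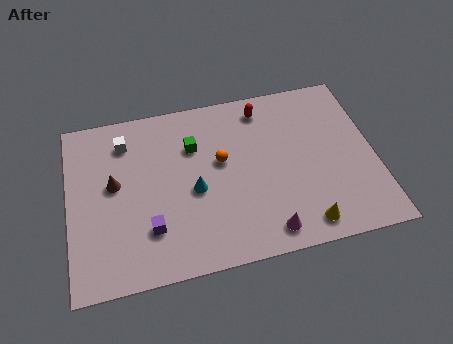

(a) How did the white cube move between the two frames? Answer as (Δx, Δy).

(-3.2, 2.2)

The white cube started near (5.9, 5.2) and ended near (2.7, 7.4).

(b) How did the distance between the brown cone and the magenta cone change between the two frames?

+0.5

Before: roughly 7.3 units apart; after: 7.8. That's 0.5 units further apart.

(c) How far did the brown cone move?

2.5

From (3.5, 7.3) to (2.1, 5.2), the brown cone covered √(1.4² + 2.1²) ≈ 2.5 units.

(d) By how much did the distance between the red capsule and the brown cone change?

+1.1

The distance was about 6.4 in the first image and 7.5 in the second, so they moved 1.1 units further apart.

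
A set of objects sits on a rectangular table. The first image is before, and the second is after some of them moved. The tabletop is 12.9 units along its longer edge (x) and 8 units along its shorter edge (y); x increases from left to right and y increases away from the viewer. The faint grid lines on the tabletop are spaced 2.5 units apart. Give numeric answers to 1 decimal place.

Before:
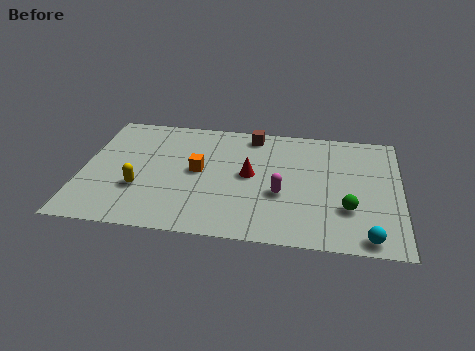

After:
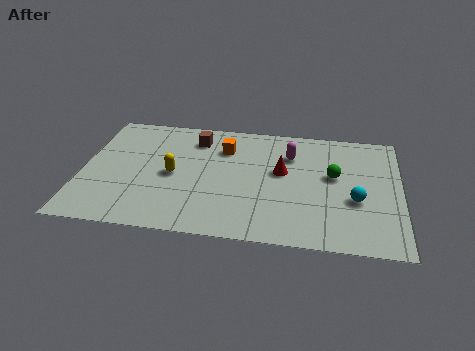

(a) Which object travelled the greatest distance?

the magenta capsule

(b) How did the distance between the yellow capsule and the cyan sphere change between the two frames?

-2.0

Before: roughly 9.4 units apart; after: 7.4. That's 2.0 units closer together.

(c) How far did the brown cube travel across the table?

2.4

The brown cube moved from about (6.8, 7.0) to (4.5, 6.4), a distance of √(2.3² + 0.6²) ≈ 2.4.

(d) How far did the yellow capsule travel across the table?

1.7

From (2.4, 2.7) to (3.7, 3.8), the yellow capsule covered √(1.3² + 1.1²) ≈ 1.7 units.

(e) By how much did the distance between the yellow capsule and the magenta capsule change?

-0.6

They were about 5.7 units apart before and 5.1 after — 0.6 units closer together.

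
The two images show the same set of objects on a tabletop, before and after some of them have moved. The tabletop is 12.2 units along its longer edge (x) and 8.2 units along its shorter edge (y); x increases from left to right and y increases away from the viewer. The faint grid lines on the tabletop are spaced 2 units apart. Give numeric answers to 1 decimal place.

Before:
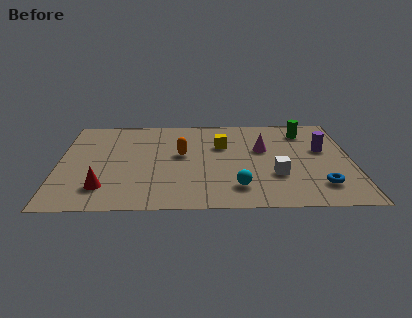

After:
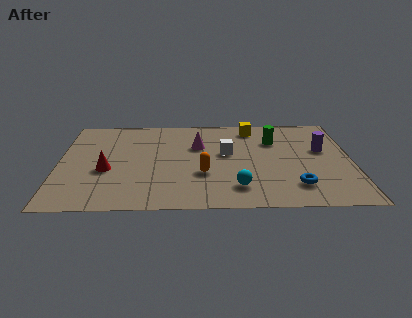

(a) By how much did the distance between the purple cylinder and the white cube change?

+1.0

The distance was about 3.0 in the first image and 4.0 in the second, so they moved 1.0 units further apart.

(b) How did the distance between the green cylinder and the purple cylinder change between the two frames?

+0.4

The distance was about 1.8 in the first image and 2.2 in the second, so they moved 0.4 units further apart.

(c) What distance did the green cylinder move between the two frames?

1.5

The green cylinder moved from about (10.3, 6.6) to (9.0, 5.8), a distance of √(1.3² + 0.8²) ≈ 1.5.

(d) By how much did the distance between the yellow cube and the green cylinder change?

-2.2

The distance was about 3.7 in the first image and 1.5 in the second, so they moved 2.2 units closer together.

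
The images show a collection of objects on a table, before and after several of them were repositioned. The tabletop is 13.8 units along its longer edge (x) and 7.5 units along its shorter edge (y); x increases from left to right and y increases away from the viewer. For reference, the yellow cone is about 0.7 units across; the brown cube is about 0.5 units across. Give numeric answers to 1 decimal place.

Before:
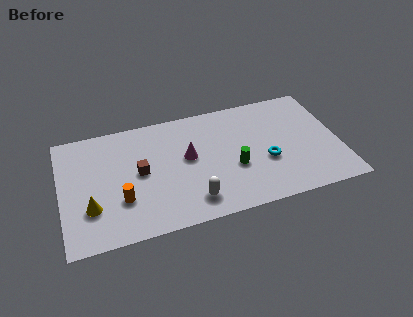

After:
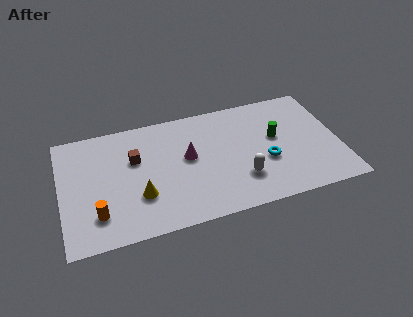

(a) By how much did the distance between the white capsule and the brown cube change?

+2.3

They were about 3.5 units apart before and 5.8 after — 2.3 units further apart.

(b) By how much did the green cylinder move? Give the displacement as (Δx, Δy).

(2.2, 1.4)

The green cylinder started near (8.5, 2.9) and ended near (10.7, 4.3).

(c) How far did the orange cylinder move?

1.3

From (2.9, 2.4) to (1.7, 1.8), the orange cylinder covered √(1.2² + 0.6²) ≈ 1.3 units.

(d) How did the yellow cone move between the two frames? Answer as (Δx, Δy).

(2.4, 0.1)

The yellow cone started near (1.4, 2.3) and ended near (3.8, 2.4).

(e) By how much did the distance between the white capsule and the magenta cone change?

+0.5

They were about 2.8 units apart before and 3.3 after — 0.5 units further apart.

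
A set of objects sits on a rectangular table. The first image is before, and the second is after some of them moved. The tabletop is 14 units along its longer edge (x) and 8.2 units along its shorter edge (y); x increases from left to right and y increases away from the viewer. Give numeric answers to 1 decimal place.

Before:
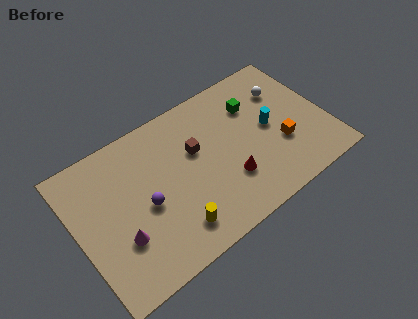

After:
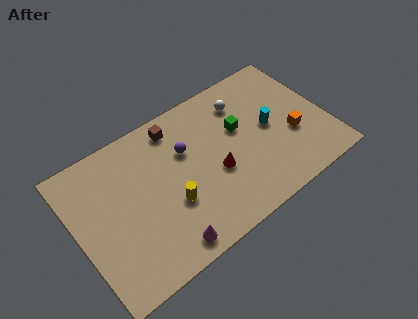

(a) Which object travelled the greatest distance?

the purple sphere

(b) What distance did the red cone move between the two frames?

1.0

From (8.2, 2.5) to (7.6, 3.3), the red cone covered √(0.6² + 0.8²) ≈ 1.0 units.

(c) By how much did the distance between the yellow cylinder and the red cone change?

-0.8

They were about 3.4 units apart before and 2.6 after — 0.8 units closer together.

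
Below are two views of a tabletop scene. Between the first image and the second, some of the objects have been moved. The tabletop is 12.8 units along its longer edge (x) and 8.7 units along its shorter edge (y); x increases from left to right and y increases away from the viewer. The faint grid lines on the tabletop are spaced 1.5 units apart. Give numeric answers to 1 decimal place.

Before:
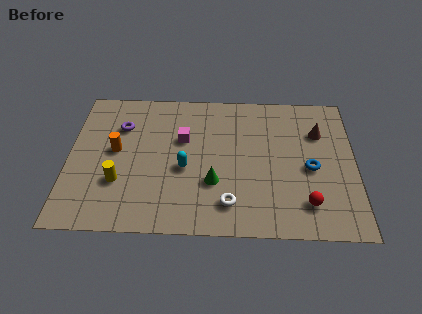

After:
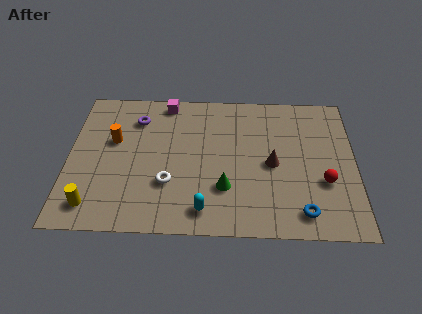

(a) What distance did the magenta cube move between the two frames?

2.4

From (5.1, 5.5) to (4.3, 7.8), the magenta cube covered √(0.8² + 2.3²) ≈ 2.4 units.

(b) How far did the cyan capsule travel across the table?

2.6

From (5.2, 3.7) to (6.1, 1.3), the cyan capsule covered √(0.9² + 2.4²) ≈ 2.6 units.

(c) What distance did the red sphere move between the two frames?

1.5

The red sphere moved from about (10.6, 1.8) to (11.4, 3.1), a distance of √(0.8² + 1.3²) ≈ 1.5.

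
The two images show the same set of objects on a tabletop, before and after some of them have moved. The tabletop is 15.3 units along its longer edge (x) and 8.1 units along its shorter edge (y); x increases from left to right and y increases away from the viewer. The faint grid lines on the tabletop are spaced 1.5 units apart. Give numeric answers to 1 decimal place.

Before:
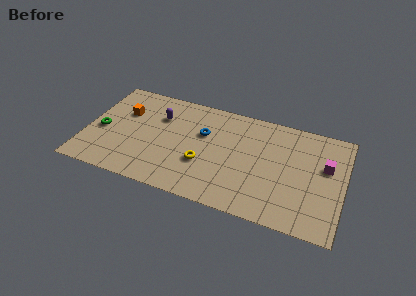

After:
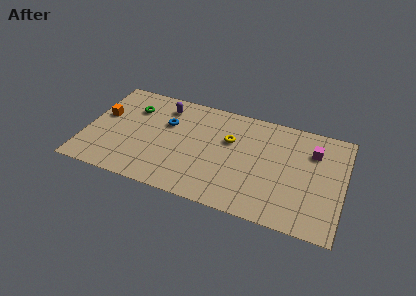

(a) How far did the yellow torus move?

2.7

The yellow torus moved from about (7.1, 2.9) to (8.5, 5.2), a distance of √(1.4² + 2.3²) ≈ 2.7.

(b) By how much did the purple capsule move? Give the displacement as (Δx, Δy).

(0.2, 0.9)

The purple capsule was at about (4.2, 5.7) and moved to about (4.4, 6.6).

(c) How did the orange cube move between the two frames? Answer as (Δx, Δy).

(-1.2, -0.6)

The orange cube was at about (2.1, 5.4) and moved to about (0.9, 4.8).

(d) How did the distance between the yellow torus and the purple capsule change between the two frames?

+0.3

Before: roughly 4.0 units apart; after: 4.3. That's 0.3 units further apart.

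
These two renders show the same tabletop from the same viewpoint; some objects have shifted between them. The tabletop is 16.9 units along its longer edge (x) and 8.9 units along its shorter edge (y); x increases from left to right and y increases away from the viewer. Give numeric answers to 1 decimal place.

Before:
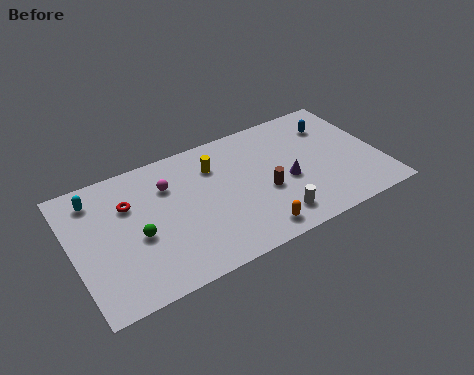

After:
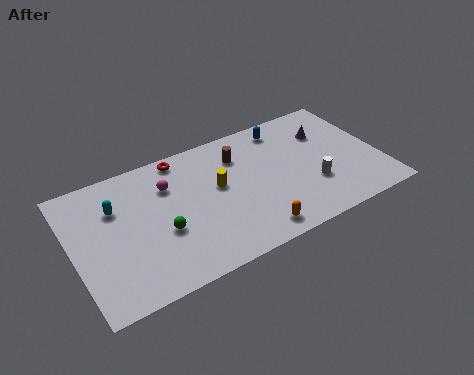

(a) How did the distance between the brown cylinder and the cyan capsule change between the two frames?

-2.7

They were about 9.6 units apart before and 6.9 after — 2.7 units closer together.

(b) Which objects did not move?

the orange capsule and the magenta sphere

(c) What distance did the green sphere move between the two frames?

1.3

From (3.4, 3.8) to (4.7, 3.5), the green sphere covered √(1.3² + 0.3²) ≈ 1.3 units.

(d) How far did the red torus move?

3.6

From (3.2, 6.1) to (6.3, 8.0), the red torus covered √(3.1² + 1.9²) ≈ 3.6 units.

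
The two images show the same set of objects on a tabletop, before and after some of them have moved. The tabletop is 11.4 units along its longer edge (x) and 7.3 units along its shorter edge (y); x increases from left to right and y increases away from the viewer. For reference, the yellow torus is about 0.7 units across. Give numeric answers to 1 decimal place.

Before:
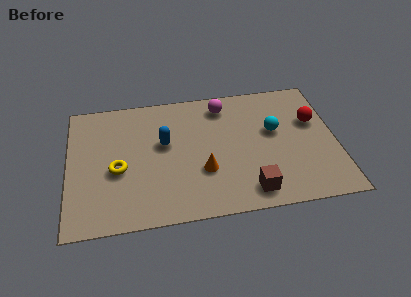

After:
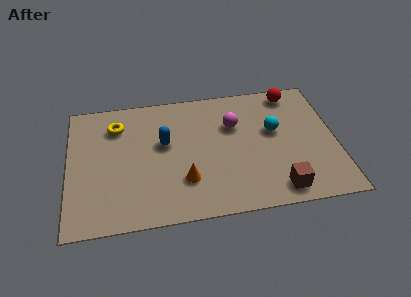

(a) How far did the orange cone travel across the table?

0.9

The orange cone moved from about (5.7, 2.5) to (4.9, 2.1), a distance of √(0.8² + 0.4²) ≈ 0.9.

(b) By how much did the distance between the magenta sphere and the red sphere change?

-1.1

They were about 4.1 units apart before and 3.0 after — 1.1 units closer together.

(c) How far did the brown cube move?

1.2

The brown cube was near (7.6, 1.1) before and (8.8, 1.0) after, so it travelled √(1.2² + 0.1²) ≈ 1.2 units.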